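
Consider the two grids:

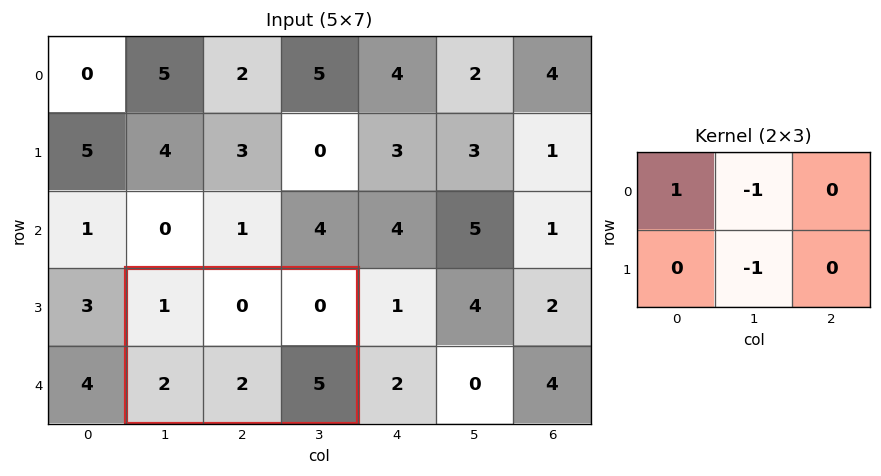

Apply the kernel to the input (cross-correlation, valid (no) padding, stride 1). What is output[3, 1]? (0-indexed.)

-1

The receptive field on the input at this output position is [1 0 0 / 2 2 5]. Elementwise product with the kernel and sum: 1·1 + 0·-1 + 2·-1.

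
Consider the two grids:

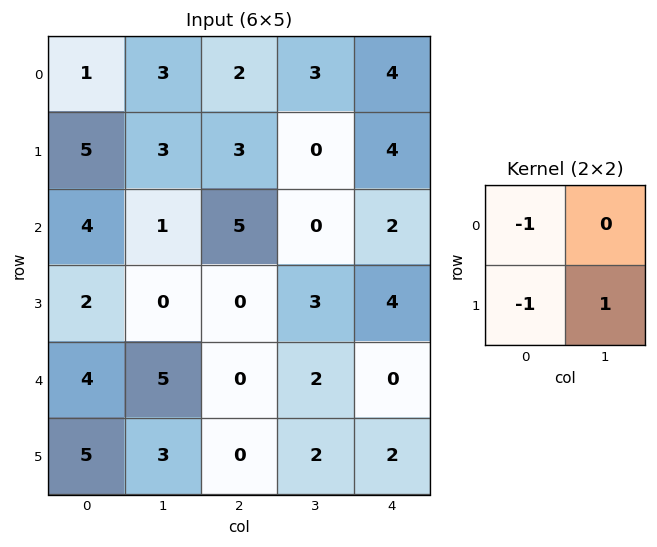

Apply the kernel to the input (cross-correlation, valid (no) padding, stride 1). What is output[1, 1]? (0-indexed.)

1

The receptive field on the input at this output position is [3 3 / 1 5]. Elementwise product with the kernel and sum: 3·-1 + 1·-1 + 5·1.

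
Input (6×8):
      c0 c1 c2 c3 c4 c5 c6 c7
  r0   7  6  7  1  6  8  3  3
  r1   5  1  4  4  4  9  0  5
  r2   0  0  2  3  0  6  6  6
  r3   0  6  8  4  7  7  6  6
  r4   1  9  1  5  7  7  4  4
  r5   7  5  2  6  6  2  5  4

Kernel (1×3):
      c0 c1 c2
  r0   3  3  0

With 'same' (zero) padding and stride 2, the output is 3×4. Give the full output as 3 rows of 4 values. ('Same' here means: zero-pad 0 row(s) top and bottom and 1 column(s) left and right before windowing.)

21 39 21 33
0 6 9 36
3 30 36 33

Output[0,0]: The receptive field on the zero-padded input at this output position is [0 7 6]. Elementwise product with the kernel and sum: 0·3 + 7·3.
Output[0,1]: The receptive field on the zero-padded input at this output position is [6 7 1]. Elementwise product with the kernel and sum: 6·3 + 7·3.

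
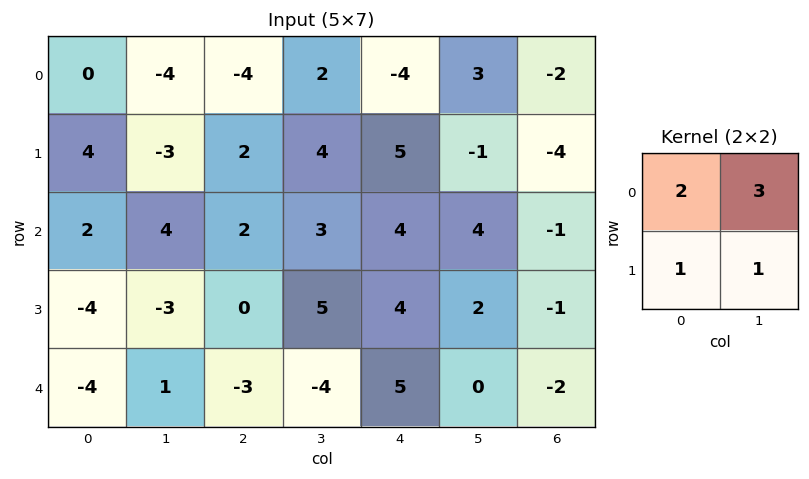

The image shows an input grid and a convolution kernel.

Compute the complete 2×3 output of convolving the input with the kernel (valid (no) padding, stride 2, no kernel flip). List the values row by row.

Output[0,0]: The receptive field on the input at this output position is [0 -4 / 4 -3]. Elementwise product with the kernel and sum: 0·2 + -4·3 + 4·1 + -3·1.

-11 4 5
9 18 26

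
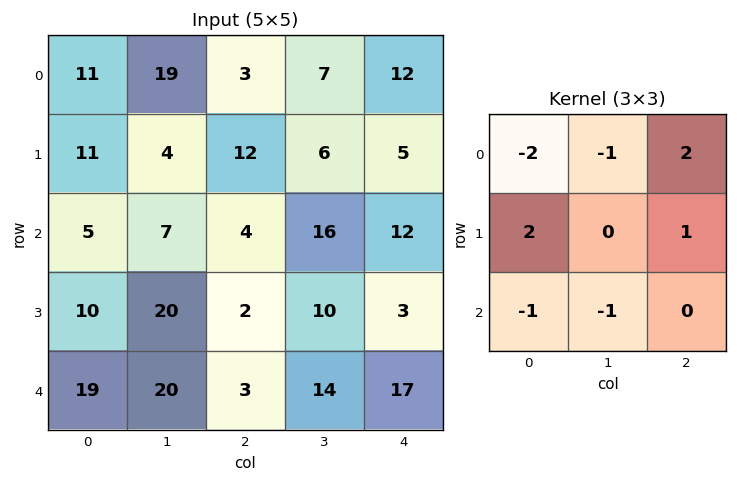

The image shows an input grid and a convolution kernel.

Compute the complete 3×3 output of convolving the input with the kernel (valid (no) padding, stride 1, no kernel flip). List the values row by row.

-13 -24 20
-18 0 -12
-26 41 -10

Output[0,0]: The receptive field on the input at this output position is [11 19 3 / 11 4 12 / 5 7 4]. Elementwise product with the kernel and sum: 11·-2 + 19·-1 + 3·2 + 11·2 + 12·1 + 5·-1 + 7·-1.
Output[0,1]: The receptive field on the input at this output position is [19 3 7 / 4 12 6 / 7 4 16]. Elementwise product with the kernel and sum: 19·-2 + 3·-1 + 7·2 + 4·2 + 6·1 + 7·-1 + 4·-1.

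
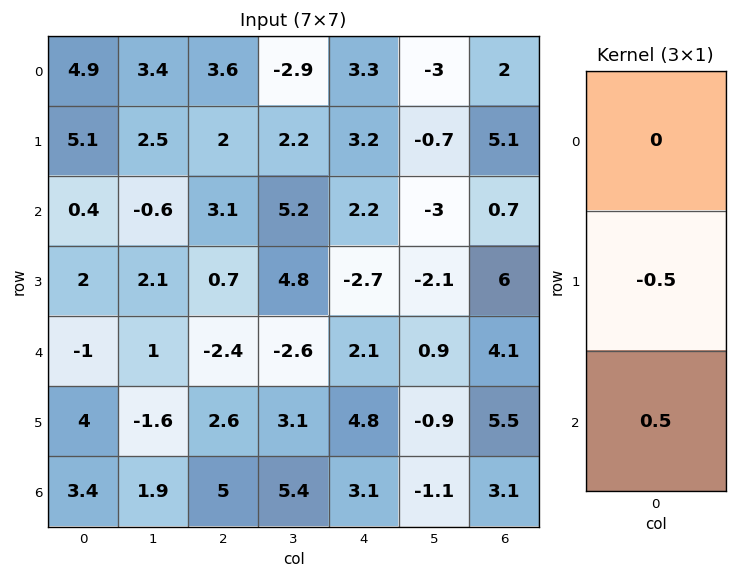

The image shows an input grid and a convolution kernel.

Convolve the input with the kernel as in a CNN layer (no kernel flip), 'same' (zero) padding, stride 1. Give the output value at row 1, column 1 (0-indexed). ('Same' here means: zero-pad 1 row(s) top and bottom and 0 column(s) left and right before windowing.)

-1.55

The receptive field on the zero-padded input at this output position is [3.4 / 2.5 / -0.6]. Elementwise product with the kernel and sum: 2.5·-0.5 + -0.6·0.5.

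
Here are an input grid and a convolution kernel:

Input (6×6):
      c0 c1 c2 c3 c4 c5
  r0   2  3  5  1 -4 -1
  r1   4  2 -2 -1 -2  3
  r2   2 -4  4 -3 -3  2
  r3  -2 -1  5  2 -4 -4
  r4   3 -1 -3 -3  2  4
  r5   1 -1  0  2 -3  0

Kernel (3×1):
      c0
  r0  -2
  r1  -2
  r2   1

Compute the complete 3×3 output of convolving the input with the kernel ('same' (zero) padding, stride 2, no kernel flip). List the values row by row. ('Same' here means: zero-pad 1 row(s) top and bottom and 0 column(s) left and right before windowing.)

0 -12 6
-14 1 6
-1 -4 1

Output[0,0]: The receptive field on the zero-padded input at this output position is [0 / 2 / 4]. Elementwise product with the kernel and sum: 0·-2 + 2·-2 + 4·1.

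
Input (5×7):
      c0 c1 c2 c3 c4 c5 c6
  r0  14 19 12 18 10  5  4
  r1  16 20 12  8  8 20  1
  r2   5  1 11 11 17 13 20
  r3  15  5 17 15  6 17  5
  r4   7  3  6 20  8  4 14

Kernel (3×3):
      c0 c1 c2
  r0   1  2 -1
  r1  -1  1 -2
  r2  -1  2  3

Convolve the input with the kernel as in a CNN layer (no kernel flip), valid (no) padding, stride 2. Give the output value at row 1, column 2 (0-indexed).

66

The receptive field on the input at this output position is [17 13 20 / 6 17 5 / 8 4 14]. Elementwise product with the kernel and sum: 17·1 + 13·2 + 20·-1 + 6·-1 + 17·1 + 5·-2 + 8·-1 + 4·2 + 14·3.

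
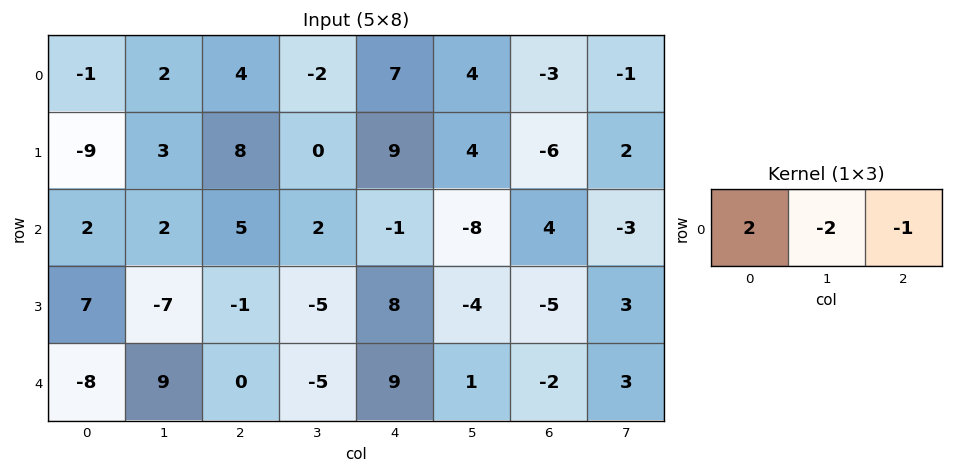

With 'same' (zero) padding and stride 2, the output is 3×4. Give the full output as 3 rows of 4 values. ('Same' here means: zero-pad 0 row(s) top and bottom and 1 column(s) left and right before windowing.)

0 -2 -22 15
-6 -8 14 -21
7 23 -29 3

Output[0,0]: The receptive field on the zero-padded input at this output position is [0 -1 2]. Elementwise product with the kernel and sum: 0·2 + -1·-2 + 2·-1.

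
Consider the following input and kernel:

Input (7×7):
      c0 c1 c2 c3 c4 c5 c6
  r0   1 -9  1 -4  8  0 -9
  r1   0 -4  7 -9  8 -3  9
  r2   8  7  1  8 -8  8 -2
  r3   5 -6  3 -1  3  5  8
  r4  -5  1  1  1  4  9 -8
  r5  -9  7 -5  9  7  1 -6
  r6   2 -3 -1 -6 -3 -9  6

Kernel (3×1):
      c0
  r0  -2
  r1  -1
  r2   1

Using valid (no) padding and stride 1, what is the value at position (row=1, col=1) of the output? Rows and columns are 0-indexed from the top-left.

The receptive field on the input at this output position is [-4 / 7 / -6]. Elementwise product with the kernel and sum: -4·-2 + 7·-1 + -6·1.

-5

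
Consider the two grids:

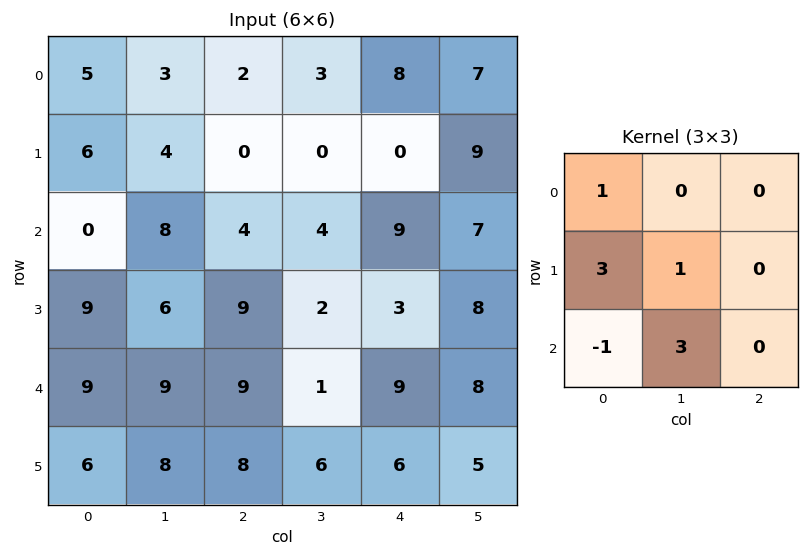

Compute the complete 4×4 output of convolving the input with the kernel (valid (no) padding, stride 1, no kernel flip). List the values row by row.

51 19 10 26
23 53 13 28
51 53 27 39
63 58 47 26

Output[0,0]: The receptive field on the input at this output position is [5 3 2 / 6 4 0 / 0 8 4]. Elementwise product with the kernel and sum: 5·1 + 6·3 + 4·1 + 0·-1 + 8·3.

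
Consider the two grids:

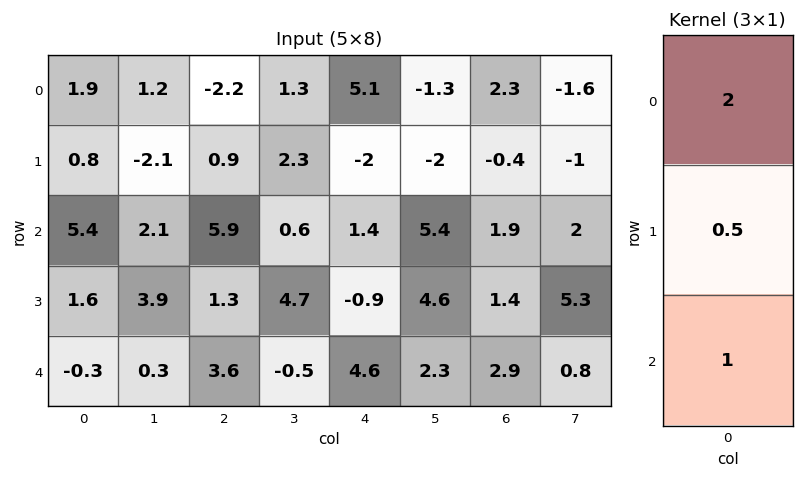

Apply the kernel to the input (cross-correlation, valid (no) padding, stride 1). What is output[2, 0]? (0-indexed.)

The receptive field on the input at this output position is [5.4 / 1.6 / -0.3]. Elementwise product with the kernel and sum: 5.4·2 + 1.6·0.5 + -0.3·1.

11.3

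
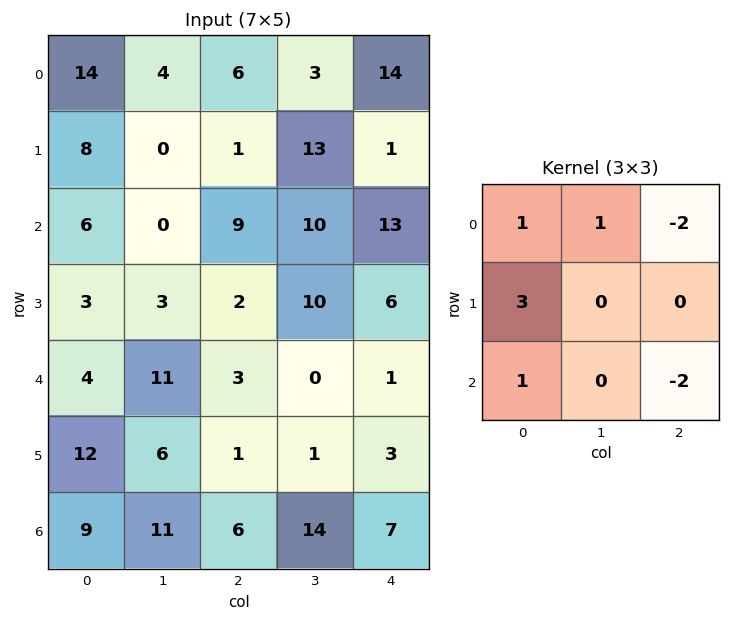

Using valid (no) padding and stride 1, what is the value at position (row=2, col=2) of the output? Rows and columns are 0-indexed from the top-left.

The receptive field on the input at this output position is [9 10 13 / 2 10 6 / 3 0 1]. Elementwise product with the kernel and sum: 9·1 + 10·1 + 13·-2 + 2·3 + 3·1 + 1·-2.

0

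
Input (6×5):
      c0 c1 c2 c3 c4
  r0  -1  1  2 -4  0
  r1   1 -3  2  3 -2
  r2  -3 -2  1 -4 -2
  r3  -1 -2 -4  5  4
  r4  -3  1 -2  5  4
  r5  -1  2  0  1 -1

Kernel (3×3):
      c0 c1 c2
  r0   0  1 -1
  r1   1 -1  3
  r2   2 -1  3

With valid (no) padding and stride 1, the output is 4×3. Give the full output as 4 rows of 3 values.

Output[0,0]: The receptive field on the input at this output position is [-1 1 2 / 1 -3 2 / -3 -2 1]. Elementwise product with the kernel and sum: 1·1 + 2·-1 + 1·1 + -3·-1 + 2·3 + -3·2 + -2·-1 + 1·3.
Output[0,1]: The receptive field on the input at this output position is [1 2 -4 / -3 2 3 / -2 1 -4]. Elementwise product with the kernel and sum: 2·1 + -4·-1 + -3·1 + 2·-1 + 3·3 + -2·2 + 1·-1 + -4·3.

8 -7 -11
-15 -1 3
-27 41 4
-12 16 2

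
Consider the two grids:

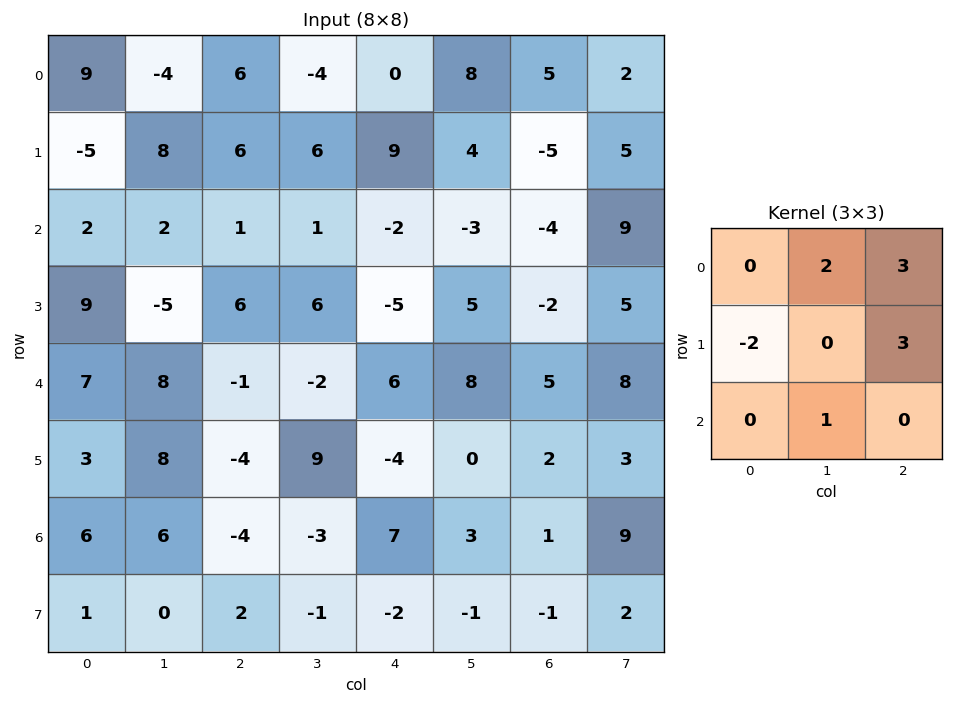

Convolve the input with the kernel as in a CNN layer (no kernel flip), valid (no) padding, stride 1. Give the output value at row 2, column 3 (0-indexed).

-4

The receptive field on the input at this output position is [1 -2 -3 / 6 -5 5 / -2 6 8]. Elementwise product with the kernel and sum: -2·2 + -3·3 + 6·-2 + 5·3 + 6·1.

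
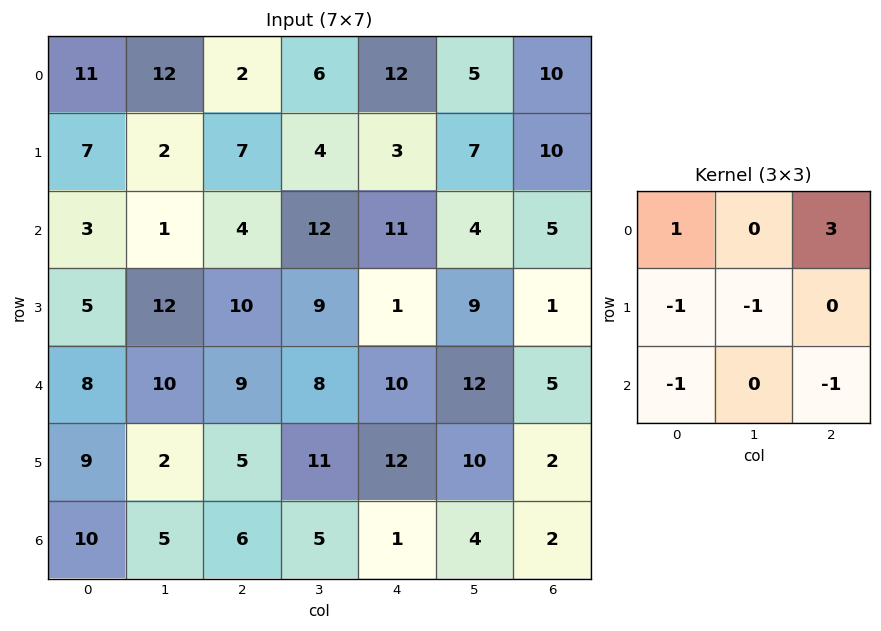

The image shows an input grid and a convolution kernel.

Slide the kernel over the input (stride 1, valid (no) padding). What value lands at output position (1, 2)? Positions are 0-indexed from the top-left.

-11

The receptive field on the input at this output position is [7 4 3 / 4 12 11 / 10 9 1]. Elementwise product with the kernel and sum: 7·1 + 3·3 + 4·-1 + 12·-1 + 10·-1 + 1·-1.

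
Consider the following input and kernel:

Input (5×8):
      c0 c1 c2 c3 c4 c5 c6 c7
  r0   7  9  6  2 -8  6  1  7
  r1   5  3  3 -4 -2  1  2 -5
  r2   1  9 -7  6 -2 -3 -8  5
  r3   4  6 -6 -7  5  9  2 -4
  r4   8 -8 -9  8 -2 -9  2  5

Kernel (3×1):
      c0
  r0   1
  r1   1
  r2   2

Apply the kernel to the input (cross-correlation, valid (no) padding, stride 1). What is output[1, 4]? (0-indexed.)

6

The receptive field on the input at this output position is [-2 / -2 / 5]. Elementwise product with the kernel and sum: -2·1 + -2·1 + 5·2.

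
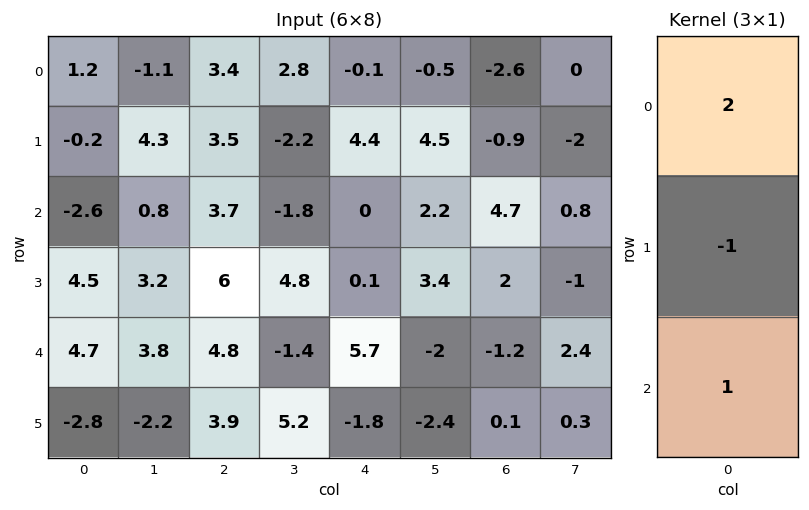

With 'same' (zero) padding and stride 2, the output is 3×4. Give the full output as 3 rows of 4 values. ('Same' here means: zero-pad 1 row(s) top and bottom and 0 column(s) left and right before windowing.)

-1.4 0.1 4.5 1.7
6.7 9.3 8.9 -4.5
1.5 11.1 -7.3 5.3

Output[0,0]: The receptive field on the zero-padded input at this output position is [0 / 1.2 / -0.2]. Elementwise product with the kernel and sum: 0·2 + 1.2·-1 + -0.2·1.
Output[0,1]: The receptive field on the zero-padded input at this output position is [0 / 3.4 / 3.5]. Elementwise product with the kernel and sum: 0·2 + 3.4·-1 + 3.5·1.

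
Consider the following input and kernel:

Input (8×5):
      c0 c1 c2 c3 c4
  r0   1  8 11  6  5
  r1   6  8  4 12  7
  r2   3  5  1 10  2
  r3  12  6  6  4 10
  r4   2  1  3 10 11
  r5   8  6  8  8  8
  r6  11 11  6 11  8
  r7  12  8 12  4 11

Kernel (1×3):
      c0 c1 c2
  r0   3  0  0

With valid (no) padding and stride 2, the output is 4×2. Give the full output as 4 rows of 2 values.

Output[0,0]: The receptive field on the input at this output position is [1 8 11]. Elementwise product with the kernel and sum: 1·3.

3 33
9 3
6 9
33 18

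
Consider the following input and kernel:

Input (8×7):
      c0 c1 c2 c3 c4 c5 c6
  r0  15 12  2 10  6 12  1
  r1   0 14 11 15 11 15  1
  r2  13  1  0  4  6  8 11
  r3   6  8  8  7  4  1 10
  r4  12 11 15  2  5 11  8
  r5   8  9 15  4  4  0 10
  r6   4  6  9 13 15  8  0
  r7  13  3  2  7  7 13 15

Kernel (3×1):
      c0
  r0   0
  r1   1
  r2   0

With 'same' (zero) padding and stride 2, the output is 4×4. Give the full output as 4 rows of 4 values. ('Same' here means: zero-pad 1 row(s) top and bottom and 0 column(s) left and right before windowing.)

Output[0,0]: The receptive field on the zero-padded input at this output position is [0 / 15 / 0]. Elementwise product with the kernel and sum: 15·1.
Output[0,1]: The receptive field on the zero-padded input at this output position is [0 / 2 / 11]. Elementwise product with the kernel and sum: 2·1.

15 2 6 1
13 0 6 11
12 15 5 8
4 9 15 0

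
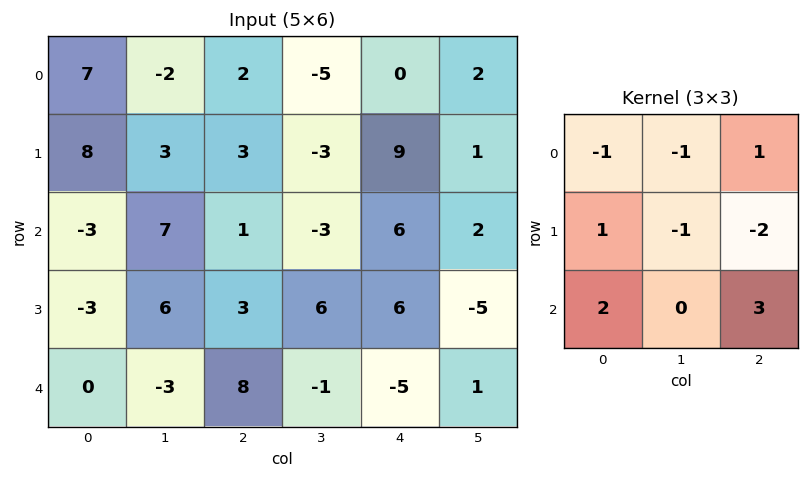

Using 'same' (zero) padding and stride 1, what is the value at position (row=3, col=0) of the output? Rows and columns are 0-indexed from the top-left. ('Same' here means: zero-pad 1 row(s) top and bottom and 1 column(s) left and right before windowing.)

-8

The receptive field on the zero-padded input at this output position is [0 -3 7 / 0 -3 6 / 0 0 -3]. Elementwise product with the kernel and sum: 0·-1 + -3·-1 + 7·1 + 0·1 + -3·-1 + 6·-2 + 0·2 + -3·3.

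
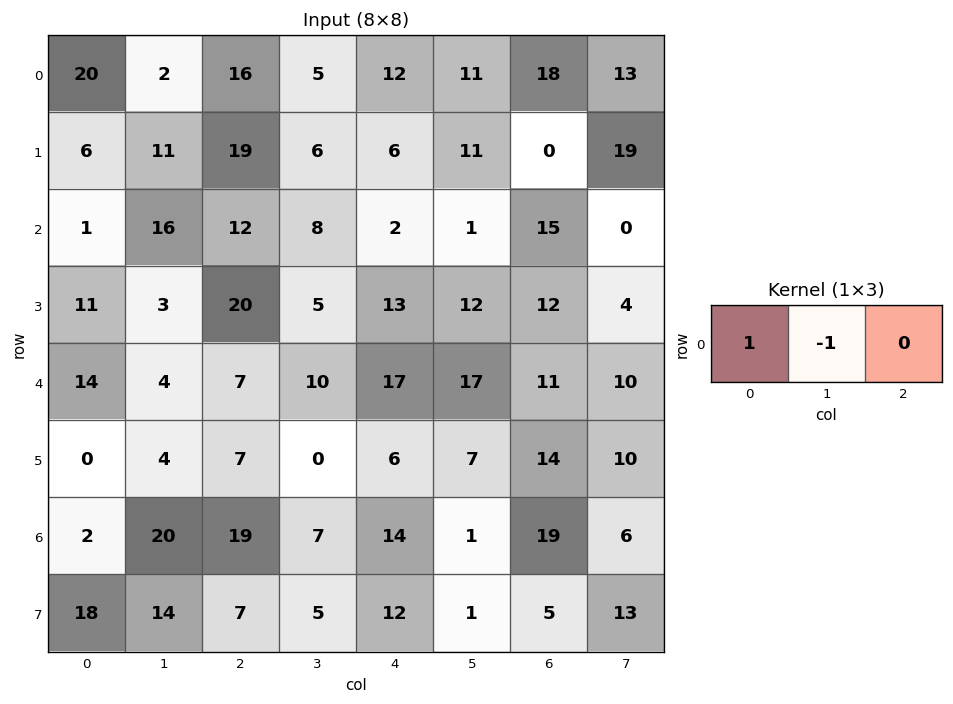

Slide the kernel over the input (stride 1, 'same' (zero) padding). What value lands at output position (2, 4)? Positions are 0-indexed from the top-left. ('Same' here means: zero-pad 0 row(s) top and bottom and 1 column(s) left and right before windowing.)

6

The receptive field on the zero-padded input at this output position is [8 2 1]. Elementwise product with the kernel and sum: 8·1 + 2·-1.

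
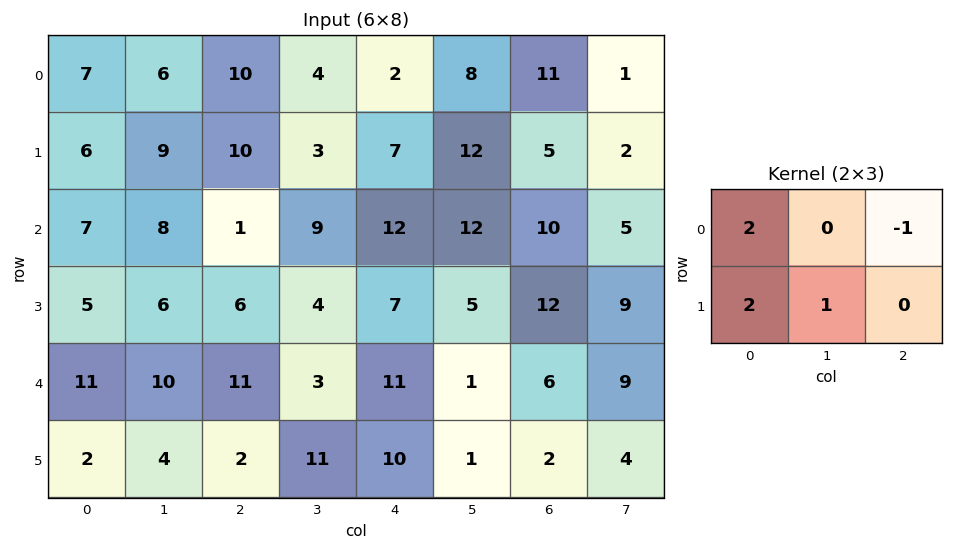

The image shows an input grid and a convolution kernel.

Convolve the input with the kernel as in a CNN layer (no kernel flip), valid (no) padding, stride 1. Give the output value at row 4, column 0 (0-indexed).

19

The receptive field on the input at this output position is [11 10 11 / 2 4 2]. Elementwise product with the kernel and sum: 11·2 + 11·-1 + 2·2 + 4·1.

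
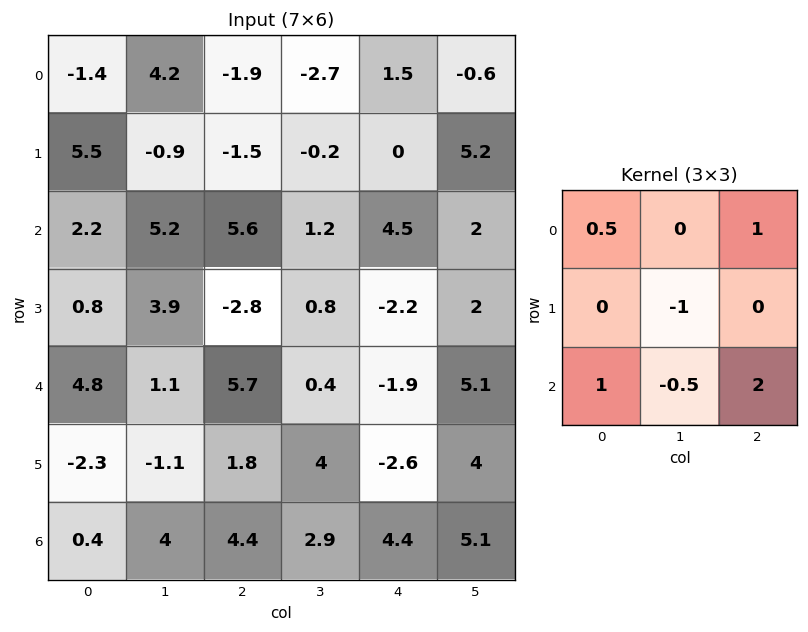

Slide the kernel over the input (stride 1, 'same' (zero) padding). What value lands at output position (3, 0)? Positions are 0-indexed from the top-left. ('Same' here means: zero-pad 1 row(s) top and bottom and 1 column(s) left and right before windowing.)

4.2

The receptive field on the zero-padded input at this output position is [0 2.2 5.2 / 0 0.8 3.9 / 0 4.8 1.1]. Elementwise product with the kernel and sum: 0·0.5 + 5.2·1 + 0.8·-1 + 0·1 + 4.8·-0.5 + 1.1·2.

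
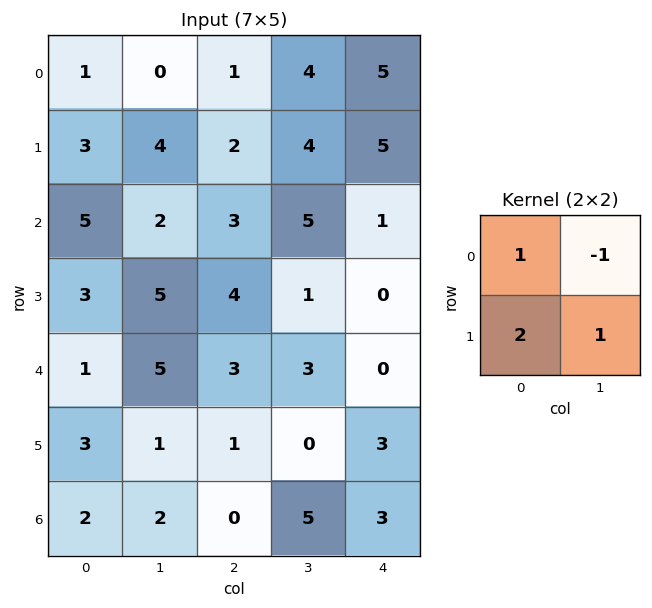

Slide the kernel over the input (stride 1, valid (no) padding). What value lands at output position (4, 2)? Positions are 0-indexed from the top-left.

The receptive field on the input at this output position is [3 3 / 1 0]. Elementwise product with the kernel and sum: 3·1 + 3·-1 + 1·2 + 0·1.

2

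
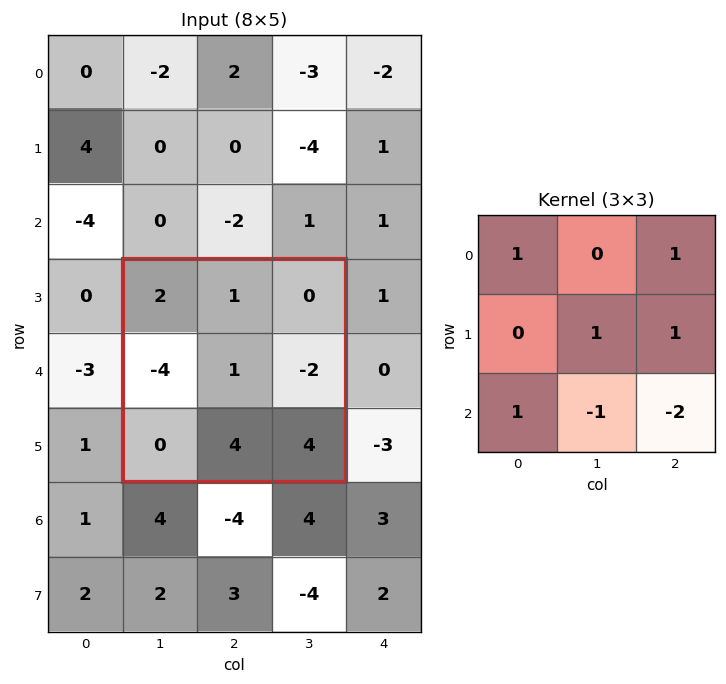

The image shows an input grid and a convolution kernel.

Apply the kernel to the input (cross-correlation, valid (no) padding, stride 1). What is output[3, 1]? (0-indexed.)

-11

The receptive field on the input at this output position is [2 1 0 / -4 1 -2 / 0 4 4]. Elementwise product with the kernel and sum: 2·1 + 0·1 + 1·1 + -2·1 + 0·1 + 4·-1 + 4·-2.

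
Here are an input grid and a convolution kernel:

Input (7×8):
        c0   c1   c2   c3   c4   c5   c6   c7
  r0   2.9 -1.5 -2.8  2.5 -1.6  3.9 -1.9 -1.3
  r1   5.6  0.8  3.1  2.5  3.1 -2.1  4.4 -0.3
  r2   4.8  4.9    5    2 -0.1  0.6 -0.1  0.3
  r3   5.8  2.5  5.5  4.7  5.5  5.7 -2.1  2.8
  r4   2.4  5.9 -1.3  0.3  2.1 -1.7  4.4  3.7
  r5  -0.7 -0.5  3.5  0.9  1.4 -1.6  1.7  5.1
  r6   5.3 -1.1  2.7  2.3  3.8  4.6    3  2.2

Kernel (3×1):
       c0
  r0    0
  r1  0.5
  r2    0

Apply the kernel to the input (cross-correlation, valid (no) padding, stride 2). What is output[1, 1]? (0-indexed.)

2.75

The receptive field on the input at this output position is [5 / 5.5 / -1.3]. Elementwise product with the kernel and sum: 5.5·0.5.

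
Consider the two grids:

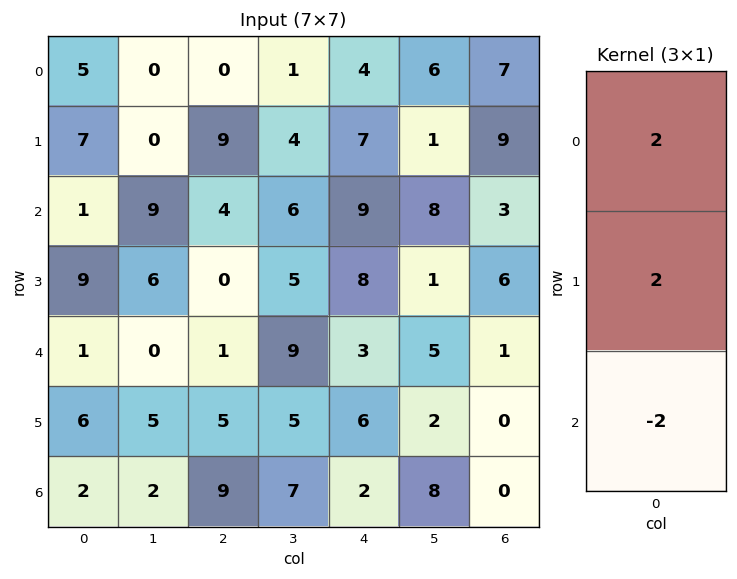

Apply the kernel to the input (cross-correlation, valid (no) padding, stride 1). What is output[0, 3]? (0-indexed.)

-2

The receptive field on the input at this output position is [1 / 4 / 6]. Elementwise product with the kernel and sum: 1·2 + 4·2 + 6·-2.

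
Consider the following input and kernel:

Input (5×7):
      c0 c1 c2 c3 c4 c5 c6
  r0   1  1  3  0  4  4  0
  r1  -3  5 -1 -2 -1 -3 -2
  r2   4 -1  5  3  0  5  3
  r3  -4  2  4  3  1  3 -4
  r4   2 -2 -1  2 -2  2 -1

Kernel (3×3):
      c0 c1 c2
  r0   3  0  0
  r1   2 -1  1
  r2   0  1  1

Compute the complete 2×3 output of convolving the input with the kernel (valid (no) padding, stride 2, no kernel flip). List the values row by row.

Output[0,0]: The receptive field on the input at this output position is [1 1 3 / -3 5 -1 / 4 -1 5]. Elementwise product with the kernel and sum: 1·3 + -3·2 + 5·-1 + -1·1 + -1·1 + 5·1.
Output[0,1]: The receptive field on the input at this output position is [3 0 4 / -1 -2 -1 / 5 3 0]. Elementwise product with the kernel and sum: 3·3 + -1·2 + -2·-1 + -1·1 + 3·1 + 0·1.

-5 11 19
3 21 -4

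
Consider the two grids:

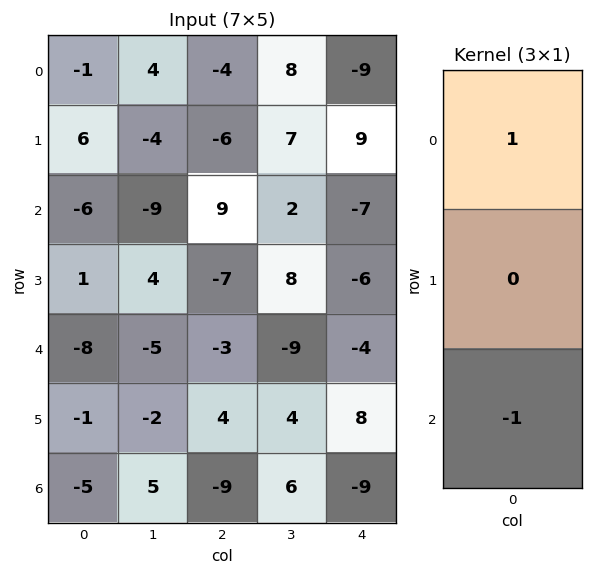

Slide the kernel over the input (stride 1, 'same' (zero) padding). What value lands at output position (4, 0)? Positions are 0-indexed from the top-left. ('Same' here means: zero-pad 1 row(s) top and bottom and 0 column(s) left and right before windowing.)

2

The receptive field on the zero-padded input at this output position is [1 / -8 / -1]. Elementwise product with the kernel and sum: 1·1 + -1·-1.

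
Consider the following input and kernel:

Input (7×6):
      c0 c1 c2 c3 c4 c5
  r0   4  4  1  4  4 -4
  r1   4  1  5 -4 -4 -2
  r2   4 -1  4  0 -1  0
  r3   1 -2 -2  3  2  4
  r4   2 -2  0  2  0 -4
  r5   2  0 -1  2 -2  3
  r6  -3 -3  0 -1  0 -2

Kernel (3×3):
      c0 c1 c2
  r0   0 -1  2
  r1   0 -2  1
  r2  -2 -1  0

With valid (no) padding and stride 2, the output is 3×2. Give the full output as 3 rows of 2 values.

Output[0,0]: The receptive field on the input at this output position is [4 4 1 / 4 1 5 / 4 -1 4]. Elementwise product with the kernel and sum: 4·-1 + 1·2 + 1·-2 + 5·1 + 4·-2 + -1·-1.
Output[0,1]: The receptive field on the input at this output position is [1 4 4 / 5 -4 -4 / 4 0 -1]. Elementwise product with the kernel and sum: 4·-1 + 4·2 + -4·-2 + -4·1 + 4·-2 + 0·-1.

-6 0
9 -8
10 -7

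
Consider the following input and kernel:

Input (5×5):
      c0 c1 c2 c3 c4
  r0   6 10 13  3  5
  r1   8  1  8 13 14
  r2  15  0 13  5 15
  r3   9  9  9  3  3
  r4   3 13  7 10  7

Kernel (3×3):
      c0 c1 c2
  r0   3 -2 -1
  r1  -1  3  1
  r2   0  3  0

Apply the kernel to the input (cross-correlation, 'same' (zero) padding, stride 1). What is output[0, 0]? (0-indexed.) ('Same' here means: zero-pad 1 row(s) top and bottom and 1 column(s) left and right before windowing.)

The receptive field on the zero-padded input at this output position is [0 0 0 / 0 6 10 / 0 8 1]. Elementwise product with the kernel and sum: 0·3 + 0·-2 + 0·-1 + 0·-1 + 6·3 + 10·1 + 8·3.

52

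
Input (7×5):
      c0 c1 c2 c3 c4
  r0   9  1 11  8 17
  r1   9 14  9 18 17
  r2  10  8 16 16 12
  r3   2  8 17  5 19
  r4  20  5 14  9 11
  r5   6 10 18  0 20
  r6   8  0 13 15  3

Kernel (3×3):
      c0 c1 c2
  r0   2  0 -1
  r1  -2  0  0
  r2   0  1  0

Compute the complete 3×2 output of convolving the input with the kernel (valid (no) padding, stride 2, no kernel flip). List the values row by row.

Output[0,0]: The receptive field on the input at this output position is [9 1 11 / 9 14 9 / 10 8 16]. Elementwise product with the kernel and sum: 9·2 + 11·-1 + 9·-2 + 8·1.

-3 3
5 -5
14 -4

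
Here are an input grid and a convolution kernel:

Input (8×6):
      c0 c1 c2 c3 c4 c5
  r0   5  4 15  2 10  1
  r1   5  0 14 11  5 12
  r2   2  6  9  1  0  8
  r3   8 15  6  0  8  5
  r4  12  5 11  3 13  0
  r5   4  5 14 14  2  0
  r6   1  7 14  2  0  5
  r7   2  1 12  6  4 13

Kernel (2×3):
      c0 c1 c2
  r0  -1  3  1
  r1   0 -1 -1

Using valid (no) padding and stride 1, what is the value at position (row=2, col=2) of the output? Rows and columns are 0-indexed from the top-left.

The receptive field on the input at this output position is [9 1 0 / 6 0 8]. Elementwise product with the kernel and sum: 9·-1 + 1·3 + 0·1 + 0·-1 + 8·-1.

-14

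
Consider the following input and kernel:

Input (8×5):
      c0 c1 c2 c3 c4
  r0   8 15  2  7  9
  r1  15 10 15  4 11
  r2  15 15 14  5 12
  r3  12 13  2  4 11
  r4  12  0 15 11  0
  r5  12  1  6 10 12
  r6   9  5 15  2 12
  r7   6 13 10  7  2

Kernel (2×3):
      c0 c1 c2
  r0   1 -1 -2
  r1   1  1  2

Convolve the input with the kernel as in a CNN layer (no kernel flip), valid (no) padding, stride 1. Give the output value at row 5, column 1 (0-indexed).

The receptive field on the input at this output position is [1 6 10 / 5 15 2]. Elementwise product with the kernel and sum: 1·1 + 6·-1 + 10·-2 + 5·1 + 15·1 + 2·2.

-1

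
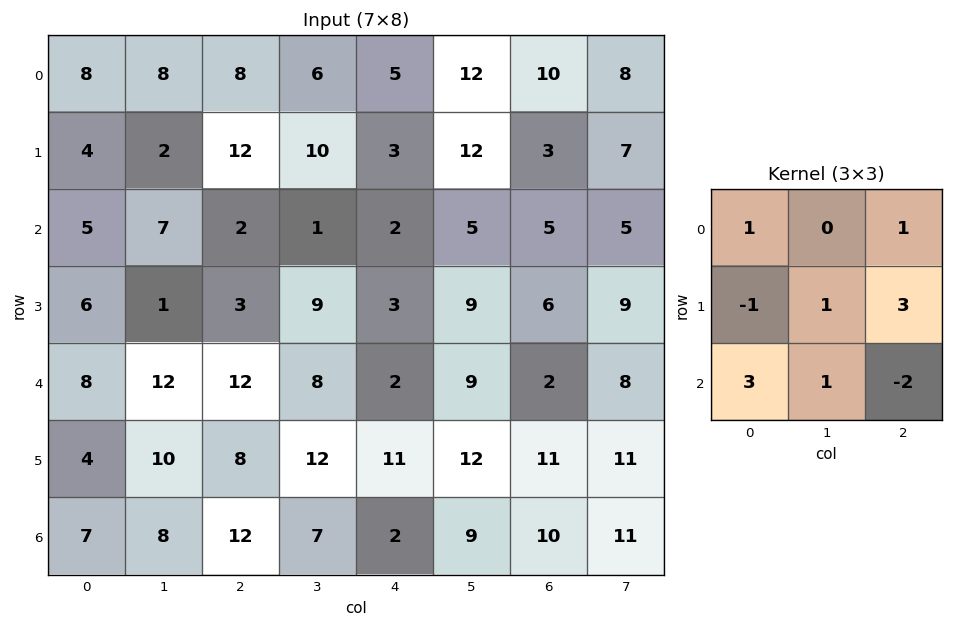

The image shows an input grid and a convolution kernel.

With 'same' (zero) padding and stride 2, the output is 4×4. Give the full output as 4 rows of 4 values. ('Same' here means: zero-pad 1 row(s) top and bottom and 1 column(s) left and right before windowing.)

32 16 44 47
32 -2 50 49
29 48 62 60
41 47 46 57

Output[0,0]: The receptive field on the zero-padded input at this output position is [0 0 0 / 0 8 8 / 0 4 2]. Elementwise product with the kernel and sum: 0·1 + 0·1 + 0·-1 + 8·1 + 8·3 + 0·3 + 4·1 + 2·-2.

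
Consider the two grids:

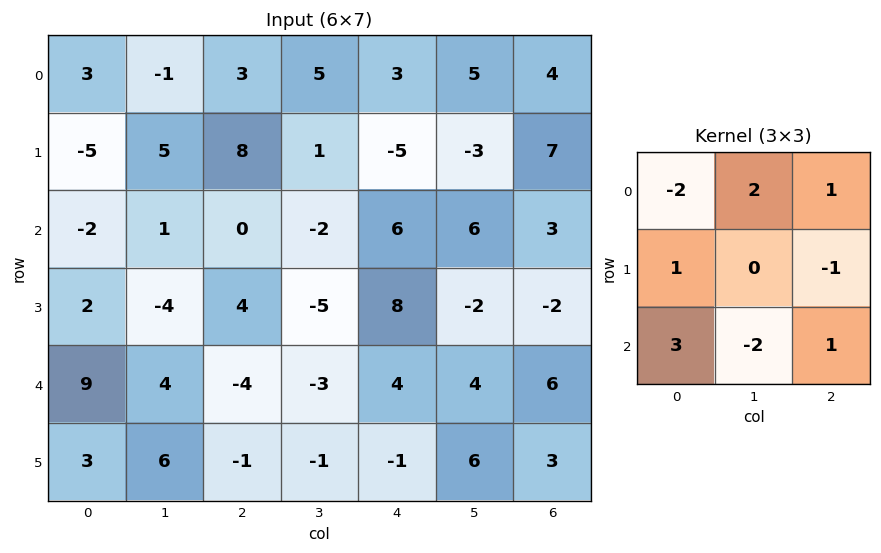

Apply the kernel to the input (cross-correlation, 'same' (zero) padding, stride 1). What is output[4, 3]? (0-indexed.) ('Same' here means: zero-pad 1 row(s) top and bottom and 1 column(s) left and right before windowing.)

-20

The receptive field on the zero-padded input at this output position is [4 -5 8 / -4 -3 4 / -1 -1 -1]. Elementwise product with the kernel and sum: 4·-2 + -5·2 + 8·1 + -4·1 + 4·-1 + -1·3 + -1·-2 + -1·1.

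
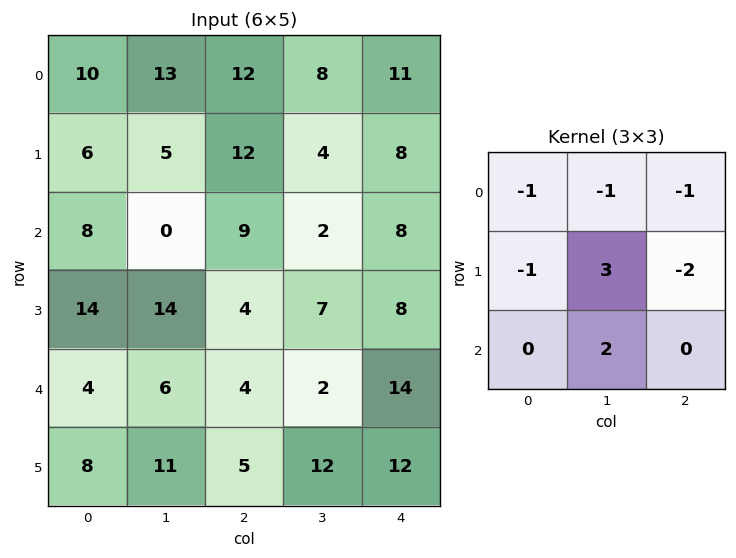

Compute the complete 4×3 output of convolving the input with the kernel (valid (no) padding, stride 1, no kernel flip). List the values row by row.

Output[0,0]: The receptive field on the input at this output position is [10 13 12 / 6 5 12 / 8 0 9]. Elementwise product with the kernel and sum: 10·-1 + 13·-1 + 12·-1 + 6·-1 + 5·3 + 12·-2 + 0·2.
Output[0,1]: The receptive field on the input at this output position is [13 12 8 / 5 12 4 / 0 9 2]. Elementwise product with the kernel and sum: 13·-1 + 12·-1 + 8·-1 + 5·-1 + 12·3 + 4·-2 + 9·2.

-50 8 -43
-21 10 -29
15 -19 -14
-4 -13 -21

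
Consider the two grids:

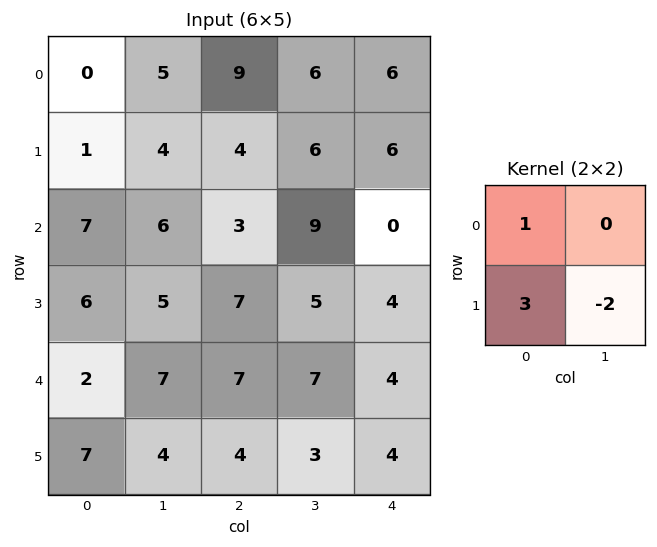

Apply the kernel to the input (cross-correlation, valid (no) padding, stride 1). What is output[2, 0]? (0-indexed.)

The receptive field on the input at this output position is [7 6 / 6 5]. Elementwise product with the kernel and sum: 7·1 + 6·3 + 5·-2.

15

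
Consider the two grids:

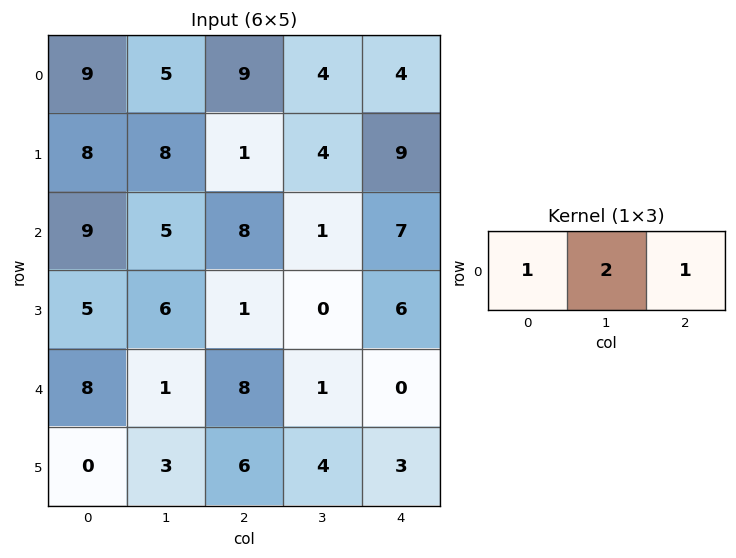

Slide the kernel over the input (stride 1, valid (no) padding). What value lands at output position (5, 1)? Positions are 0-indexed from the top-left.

19

The receptive field on the input at this output position is [3 6 4]. Elementwise product with the kernel and sum: 3·1 + 6·2 + 4·1.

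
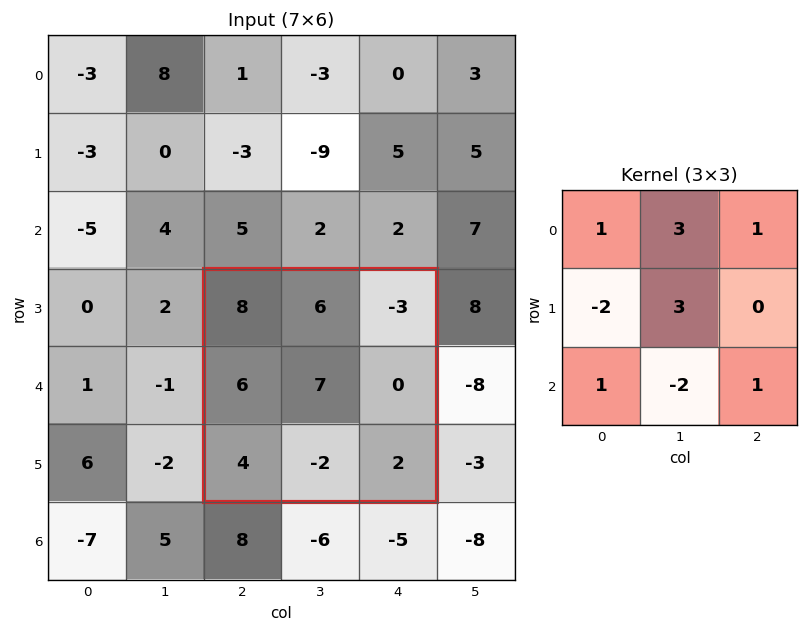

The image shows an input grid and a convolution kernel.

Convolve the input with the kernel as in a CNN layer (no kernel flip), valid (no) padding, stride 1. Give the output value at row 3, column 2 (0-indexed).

42

The receptive field on the input at this output position is [8 6 -3 / 6 7 0 / 4 -2 2]. Elementwise product with the kernel and sum: 8·1 + 6·3 + -3·1 + 6·-2 + 7·3 + 4·1 + -2·-2 + 2·1.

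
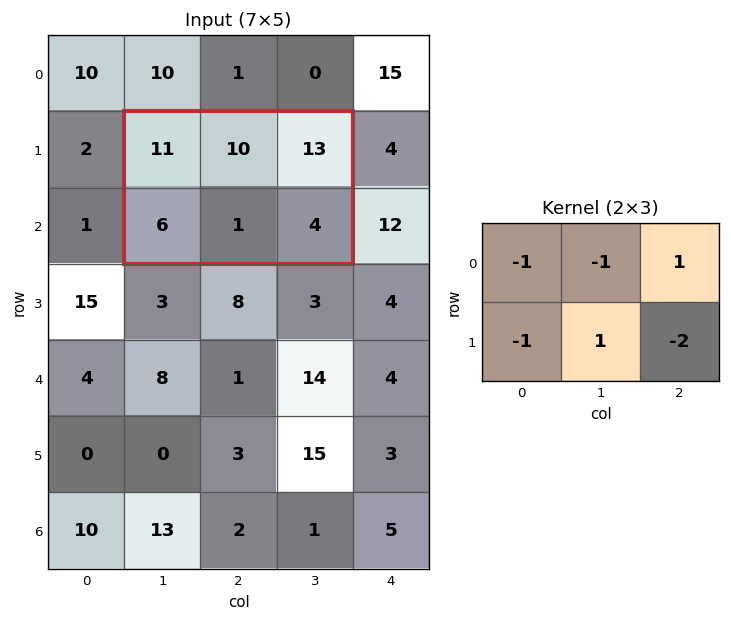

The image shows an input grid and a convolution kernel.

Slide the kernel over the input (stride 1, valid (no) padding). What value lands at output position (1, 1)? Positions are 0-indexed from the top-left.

-21

The receptive field on the input at this output position is [11 10 13 / 6 1 4]. Elementwise product with the kernel and sum: 11·-1 + 10·-1 + 13·1 + 6·-1 + 1·1 + 4·-2.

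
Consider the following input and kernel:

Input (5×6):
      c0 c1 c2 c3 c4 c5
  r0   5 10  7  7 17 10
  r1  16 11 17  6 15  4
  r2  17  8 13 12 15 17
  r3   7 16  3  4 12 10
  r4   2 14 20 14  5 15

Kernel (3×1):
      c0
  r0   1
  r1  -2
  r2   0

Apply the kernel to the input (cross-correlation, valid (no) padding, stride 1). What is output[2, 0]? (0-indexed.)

3

The receptive field on the input at this output position is [17 / 7 / 2]. Elementwise product with the kernel and sum: 17·1 + 7·-2.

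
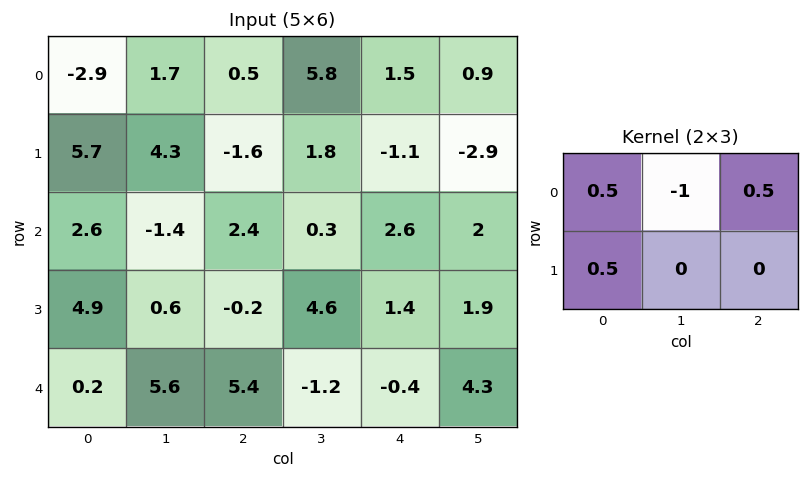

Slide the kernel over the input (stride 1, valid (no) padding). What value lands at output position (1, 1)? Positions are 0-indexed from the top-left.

3.95

The receptive field on the input at this output position is [4.3 -1.6 1.8 / -1.4 2.4 0.3]. Elementwise product with the kernel and sum: 4.3·0.5 + -1.6·-1 + 1.8·0.5 + -1.4·0.5.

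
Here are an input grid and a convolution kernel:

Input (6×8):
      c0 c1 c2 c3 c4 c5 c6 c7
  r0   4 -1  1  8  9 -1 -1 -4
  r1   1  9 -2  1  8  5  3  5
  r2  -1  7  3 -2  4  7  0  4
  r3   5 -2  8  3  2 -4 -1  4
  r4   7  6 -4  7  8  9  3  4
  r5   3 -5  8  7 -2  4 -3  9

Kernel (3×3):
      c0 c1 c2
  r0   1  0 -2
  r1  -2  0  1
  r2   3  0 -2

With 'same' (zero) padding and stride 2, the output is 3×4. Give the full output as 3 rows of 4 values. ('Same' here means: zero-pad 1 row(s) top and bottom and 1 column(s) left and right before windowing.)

Output[0,0]: The receptive field on the zero-padded input at this output position is [0 0 0 / 0 4 -1 / 0 1 9]. Elementwise product with the kernel and sum: 0·1 + 0·-2 + 0·-2 + -1·1 + 0·3 + 9·-2.

-19 35 -24 3
-7 -21 19 -35
20 -42 19 -32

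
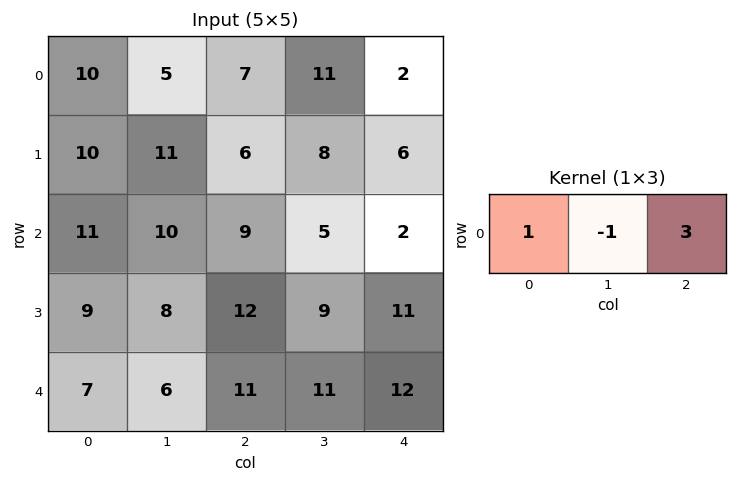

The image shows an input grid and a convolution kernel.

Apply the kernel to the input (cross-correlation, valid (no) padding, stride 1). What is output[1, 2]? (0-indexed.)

The receptive field on the input at this output position is [6 8 6]. Elementwise product with the kernel and sum: 6·1 + 8·-1 + 6·3.

16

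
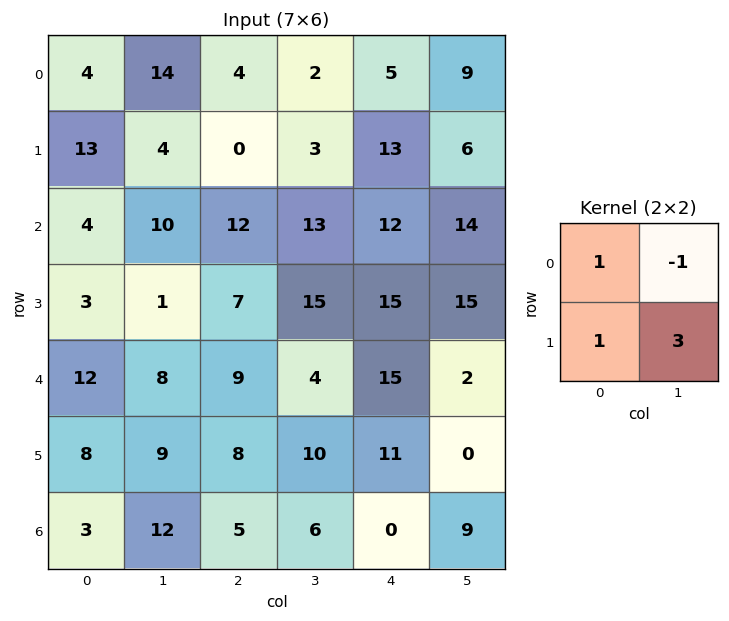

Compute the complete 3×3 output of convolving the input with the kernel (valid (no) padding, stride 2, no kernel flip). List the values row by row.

Output[0,0]: The receptive field on the input at this output position is [4 14 / 13 4]. Elementwise product with the kernel and sum: 4·1 + 14·-1 + 13·1 + 4·3.
Output[0,1]: The receptive field on the input at this output position is [4 2 / 0 3]. Elementwise product with the kernel and sum: 4·1 + 2·-1 + 0·1 + 3·3.

15 11 27
0 51 58
39 43 24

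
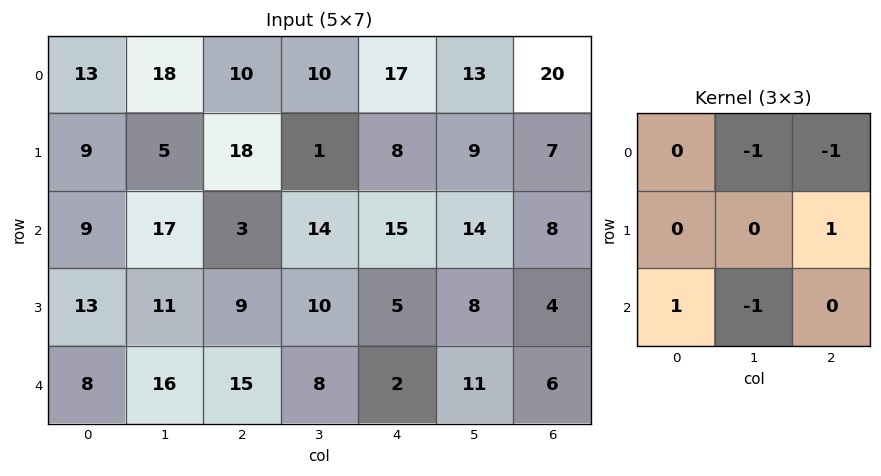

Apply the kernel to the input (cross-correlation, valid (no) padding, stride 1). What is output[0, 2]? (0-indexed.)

-30

The receptive field on the input at this output position is [10 10 17 / 18 1 8 / 3 14 15]. Elementwise product with the kernel and sum: 10·-1 + 17·-1 + 8·1 + 3·1 + 14·-1.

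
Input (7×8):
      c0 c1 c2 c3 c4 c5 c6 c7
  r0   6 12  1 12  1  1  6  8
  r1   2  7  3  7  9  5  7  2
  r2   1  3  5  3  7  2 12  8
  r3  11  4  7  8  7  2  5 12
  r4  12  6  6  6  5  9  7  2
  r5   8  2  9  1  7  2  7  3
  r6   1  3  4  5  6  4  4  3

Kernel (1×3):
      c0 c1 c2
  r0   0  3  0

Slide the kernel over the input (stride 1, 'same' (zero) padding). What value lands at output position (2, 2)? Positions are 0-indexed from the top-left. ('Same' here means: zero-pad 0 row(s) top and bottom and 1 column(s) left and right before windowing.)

The receptive field on the zero-padded input at this output position is [3 5 3]. Elementwise product with the kernel and sum: 5·3.

15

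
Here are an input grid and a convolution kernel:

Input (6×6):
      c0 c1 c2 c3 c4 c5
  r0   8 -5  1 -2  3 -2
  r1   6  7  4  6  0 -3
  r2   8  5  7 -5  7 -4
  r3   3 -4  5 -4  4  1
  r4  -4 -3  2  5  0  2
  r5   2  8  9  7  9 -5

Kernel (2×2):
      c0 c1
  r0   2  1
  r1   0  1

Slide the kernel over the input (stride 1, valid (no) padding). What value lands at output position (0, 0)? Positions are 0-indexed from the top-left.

18

The receptive field on the input at this output position is [8 -5 / 6 7]. Elementwise product with the kernel and sum: 8·2 + -5·1 + 7·1.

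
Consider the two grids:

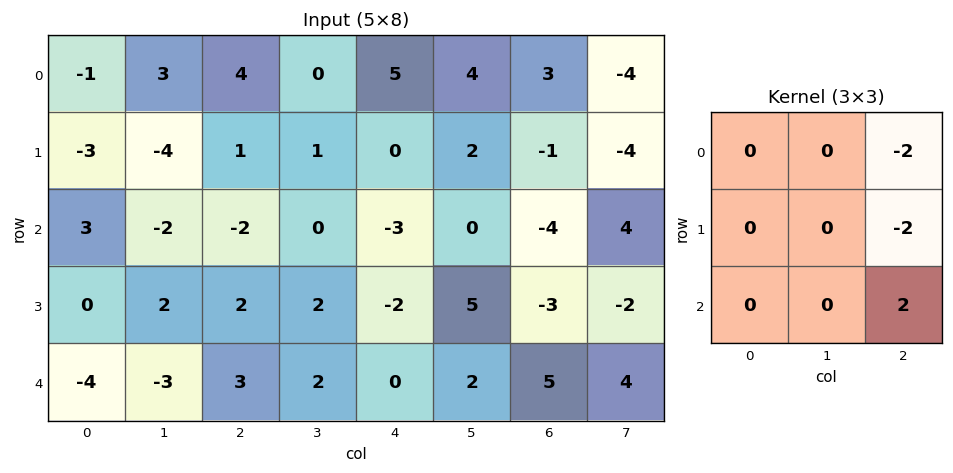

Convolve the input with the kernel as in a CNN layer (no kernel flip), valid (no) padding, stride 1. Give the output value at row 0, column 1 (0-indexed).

-2

The receptive field on the input at this output position is [3 4 0 / -4 1 1 / -2 -2 0]. Elementwise product with the kernel and sum: 0·-2 + 1·-2 + 0·2.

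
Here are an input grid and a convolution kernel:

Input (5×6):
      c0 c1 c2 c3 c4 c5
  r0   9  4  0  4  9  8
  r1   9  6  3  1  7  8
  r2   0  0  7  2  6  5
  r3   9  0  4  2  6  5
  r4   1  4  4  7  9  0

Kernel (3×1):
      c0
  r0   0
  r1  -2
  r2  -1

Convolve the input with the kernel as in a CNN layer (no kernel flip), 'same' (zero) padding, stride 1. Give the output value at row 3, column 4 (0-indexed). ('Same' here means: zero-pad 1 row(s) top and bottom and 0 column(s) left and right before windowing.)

-21

The receptive field on the zero-padded input at this output position is [6 / 6 / 9]. Elementwise product with the kernel and sum: 6·-2 + 9·-1.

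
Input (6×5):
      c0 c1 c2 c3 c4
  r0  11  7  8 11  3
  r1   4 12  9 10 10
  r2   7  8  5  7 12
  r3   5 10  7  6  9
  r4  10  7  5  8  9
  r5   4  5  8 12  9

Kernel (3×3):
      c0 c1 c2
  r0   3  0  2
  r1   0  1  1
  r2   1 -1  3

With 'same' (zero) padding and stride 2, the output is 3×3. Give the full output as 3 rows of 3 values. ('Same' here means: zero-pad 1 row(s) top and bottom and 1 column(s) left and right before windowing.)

Output[0,0]: The receptive field on the zero-padded input at this output position is [0 0 0 / 0 11 7 / 0 4 12]. Elementwise product with the kernel and sum: 0·3 + 0·2 + 11·1 + 7·1 + 0·1 + 4·-1 + 12·3.

50 52 3
64 89 39
48 88 30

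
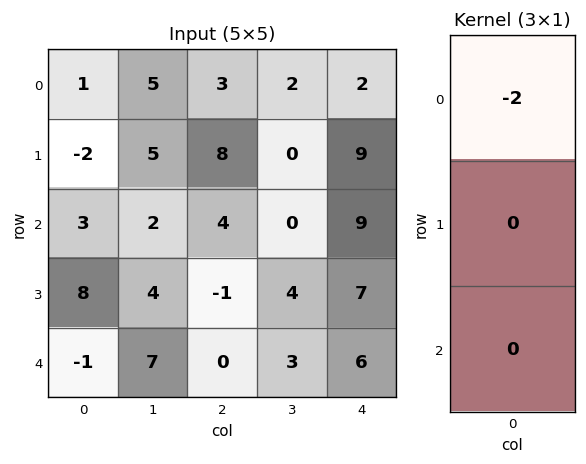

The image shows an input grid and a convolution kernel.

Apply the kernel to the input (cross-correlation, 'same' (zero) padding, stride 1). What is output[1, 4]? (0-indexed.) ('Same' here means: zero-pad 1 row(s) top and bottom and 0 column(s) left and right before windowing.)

The receptive field on the zero-padded input at this output position is [2 / 9 / 9]. Elementwise product with the kernel and sum: 2·-2.

-4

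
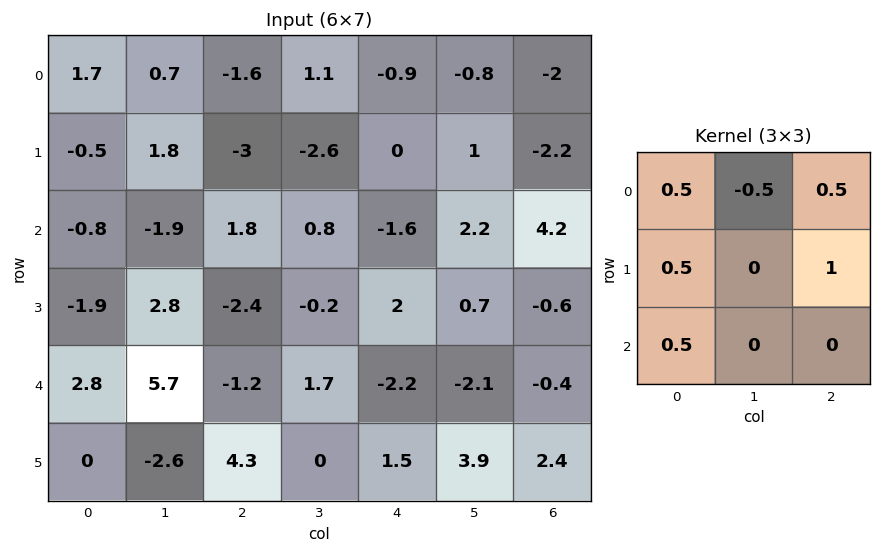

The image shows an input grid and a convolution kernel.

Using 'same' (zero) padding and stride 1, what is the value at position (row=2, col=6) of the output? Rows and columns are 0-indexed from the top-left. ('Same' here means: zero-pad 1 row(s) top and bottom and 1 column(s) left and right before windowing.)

The receptive field on the zero-padded input at this output position is [1 -2.2 0 / 2.2 4.2 0 / 0.7 -0.6 0]. Elementwise product with the kernel and sum: 1·0.5 + -2.2·-0.5 + 0·0.5 + 2.2·0.5 + 0·1 + 0.7·0.5.

3.05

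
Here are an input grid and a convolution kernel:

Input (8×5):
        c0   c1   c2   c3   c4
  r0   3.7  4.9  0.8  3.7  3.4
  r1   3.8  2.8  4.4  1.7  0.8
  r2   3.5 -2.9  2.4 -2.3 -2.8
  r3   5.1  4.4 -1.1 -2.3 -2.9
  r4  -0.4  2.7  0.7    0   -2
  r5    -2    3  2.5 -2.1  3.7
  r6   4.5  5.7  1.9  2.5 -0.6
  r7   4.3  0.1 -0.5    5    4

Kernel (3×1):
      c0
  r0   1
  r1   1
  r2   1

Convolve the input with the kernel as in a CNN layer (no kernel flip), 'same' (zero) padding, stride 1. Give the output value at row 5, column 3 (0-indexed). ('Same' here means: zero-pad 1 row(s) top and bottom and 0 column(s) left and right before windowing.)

The receptive field on the zero-padded input at this output position is [0 / -2.1 / 2.5]. Elementwise product with the kernel and sum: 0·1 + -2.1·1 + 2.5·1.

0.4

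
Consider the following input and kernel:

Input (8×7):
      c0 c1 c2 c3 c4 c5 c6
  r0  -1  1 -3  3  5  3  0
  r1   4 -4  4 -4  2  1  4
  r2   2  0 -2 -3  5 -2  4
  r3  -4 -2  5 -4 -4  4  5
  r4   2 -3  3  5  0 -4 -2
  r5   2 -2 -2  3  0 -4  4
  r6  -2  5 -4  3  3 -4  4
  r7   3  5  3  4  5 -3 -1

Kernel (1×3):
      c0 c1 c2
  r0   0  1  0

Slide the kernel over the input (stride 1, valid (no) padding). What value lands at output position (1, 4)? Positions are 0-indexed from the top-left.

1

The receptive field on the input at this output position is [2 1 4]. Elementwise product with the kernel and sum: 1·1.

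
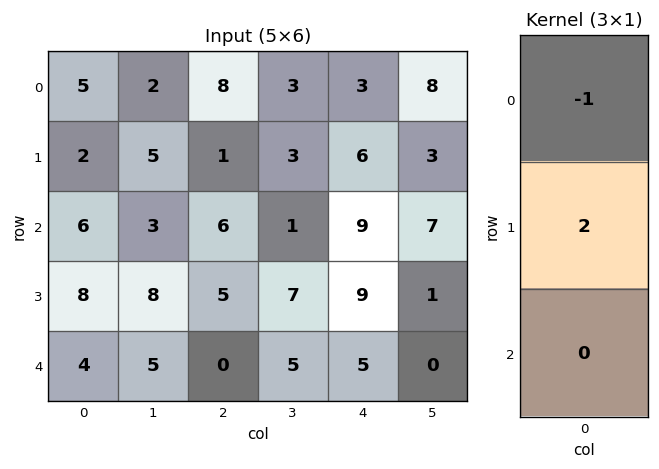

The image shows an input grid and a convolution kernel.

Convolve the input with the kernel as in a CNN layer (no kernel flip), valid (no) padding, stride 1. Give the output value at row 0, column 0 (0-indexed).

-1

The receptive field on the input at this output position is [5 / 2 / 6]. Elementwise product with the kernel and sum: 5·-1 + 2·2.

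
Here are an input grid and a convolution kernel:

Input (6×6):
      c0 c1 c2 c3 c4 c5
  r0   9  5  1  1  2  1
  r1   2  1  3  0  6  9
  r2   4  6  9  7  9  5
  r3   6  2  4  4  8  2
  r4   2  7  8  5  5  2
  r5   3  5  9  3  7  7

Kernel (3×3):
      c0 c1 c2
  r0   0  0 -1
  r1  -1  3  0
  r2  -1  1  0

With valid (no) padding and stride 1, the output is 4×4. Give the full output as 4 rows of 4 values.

Output[0,0]: The receptive field on the input at this output position is [9 5 1 / 2 1 3 / 4 6 9]. Elementwise product with the kernel and sum: 1·-1 + 2·-1 + 1·3 + 4·-1 + 6·1.
Output[0,1]: The receptive field on the input at this output position is [5 1 1 / 1 3 0 / 6 9 7]. Elementwise product with the kernel and sum: 1·-1 + 1·-1 + 3·3 + 6·-1 + 9·1.

2 10 -7 19
7 23 6 15
-4 4 -4 15
17 17 -7 12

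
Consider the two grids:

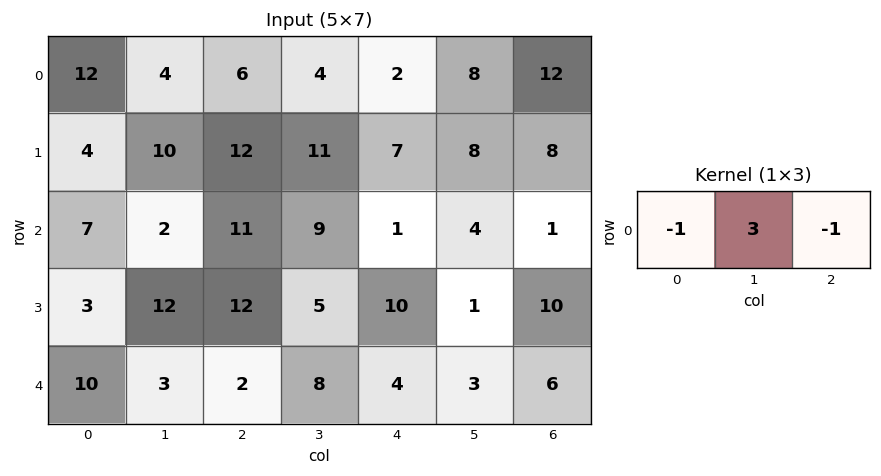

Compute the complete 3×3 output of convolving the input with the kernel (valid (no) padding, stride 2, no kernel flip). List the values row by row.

Output[0,0]: The receptive field on the input at this output position is [12 4 6]. Elementwise product with the kernel and sum: 12·-1 + 4·3 + 6·-1.
Output[0,1]: The receptive field on the input at this output position is [6 4 2]. Elementwise product with the kernel and sum: 6·-1 + 4·3 + 2·-1.

-6 4 10
-12 15 10
-3 18 -1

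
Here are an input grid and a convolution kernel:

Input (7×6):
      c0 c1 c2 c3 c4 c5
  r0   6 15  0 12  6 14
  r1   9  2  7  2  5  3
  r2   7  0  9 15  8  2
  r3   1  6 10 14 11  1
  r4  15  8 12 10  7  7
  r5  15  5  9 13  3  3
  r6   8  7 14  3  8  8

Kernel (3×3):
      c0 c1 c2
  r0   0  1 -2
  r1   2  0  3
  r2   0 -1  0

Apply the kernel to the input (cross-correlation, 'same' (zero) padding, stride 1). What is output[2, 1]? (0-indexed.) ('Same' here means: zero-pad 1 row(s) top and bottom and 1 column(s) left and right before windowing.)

23

The receptive field on the zero-padded input at this output position is [9 2 7 / 7 0 9 / 1 6 10]. Elementwise product with the kernel and sum: 2·1 + 7·-2 + 7·2 + 9·3 + 6·-1.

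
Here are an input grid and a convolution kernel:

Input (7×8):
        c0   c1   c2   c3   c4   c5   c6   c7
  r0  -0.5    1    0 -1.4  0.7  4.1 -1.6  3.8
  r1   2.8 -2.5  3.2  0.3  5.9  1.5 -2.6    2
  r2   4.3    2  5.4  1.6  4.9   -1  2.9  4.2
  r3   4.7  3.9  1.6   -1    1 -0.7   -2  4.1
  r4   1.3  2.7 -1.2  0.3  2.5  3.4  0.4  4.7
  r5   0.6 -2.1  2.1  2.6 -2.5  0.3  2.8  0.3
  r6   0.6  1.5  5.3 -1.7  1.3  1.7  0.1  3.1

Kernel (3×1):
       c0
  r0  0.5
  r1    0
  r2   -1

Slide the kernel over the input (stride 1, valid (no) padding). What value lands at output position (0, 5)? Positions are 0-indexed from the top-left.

3.05

The receptive field on the input at this output position is [4.1 / 1.5 / -1]. Elementwise product with the kernel and sum: 4.1·0.5 + -1·-1.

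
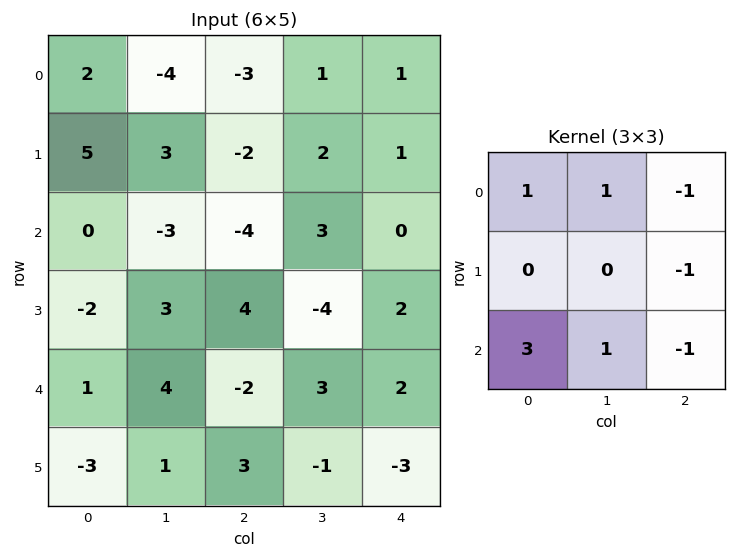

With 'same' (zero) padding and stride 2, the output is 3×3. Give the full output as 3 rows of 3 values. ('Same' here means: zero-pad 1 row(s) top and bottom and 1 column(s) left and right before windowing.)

6 4 7
0 13 -7
-13 15 -8

Output[0,0]: The receptive field on the zero-padded input at this output position is [0 0 0 / 0 2 -4 / 0 5 3]. Elementwise product with the kernel and sum: 0·1 + 0·1 + 0·-1 + -4·-1 + 0·3 + 5·1 + 3·-1.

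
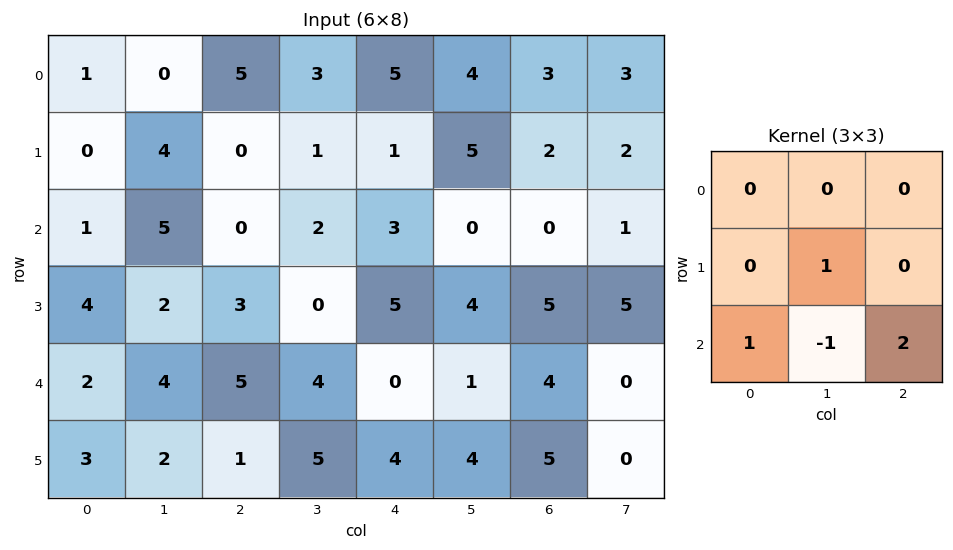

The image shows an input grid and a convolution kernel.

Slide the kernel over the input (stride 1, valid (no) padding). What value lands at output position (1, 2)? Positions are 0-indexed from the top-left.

15

The receptive field on the input at this output position is [0 1 1 / 0 2 3 / 3 0 5]. Elementwise product with the kernel and sum: 2·1 + 3·1 + 0·-1 + 5·2.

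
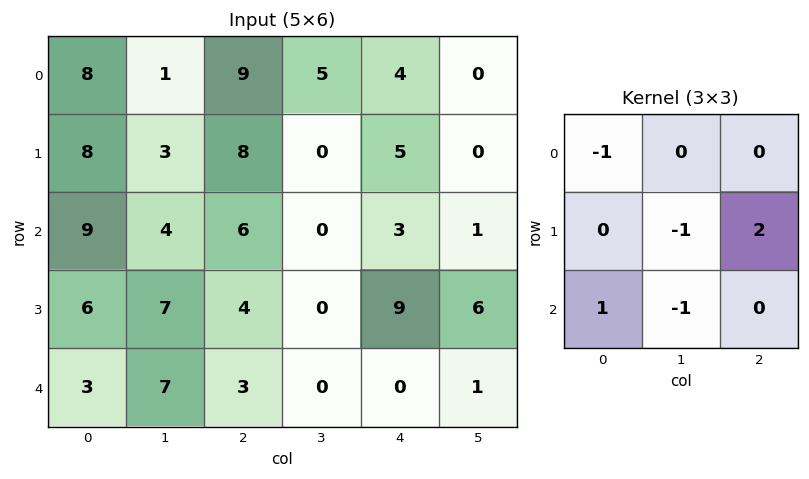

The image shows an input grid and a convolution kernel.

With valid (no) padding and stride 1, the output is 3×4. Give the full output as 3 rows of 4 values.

10 -11 7 -13
-1 -6 2 -10
-12 -4 15 3

Output[0,0]: The receptive field on the input at this output position is [8 1 9 / 8 3 8 / 9 4 6]. Elementwise product with the kernel and sum: 8·-1 + 3·-1 + 8·2 + 9·1 + 4·-1.
Output[0,1]: The receptive field on the input at this output position is [1 9 5 / 3 8 0 / 4 6 0]. Elementwise product with the kernel and sum: 1·-1 + 8·-1 + 0·2 + 4·1 + 6·-1.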